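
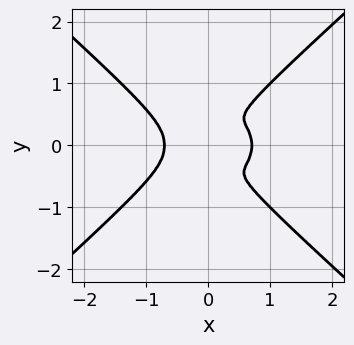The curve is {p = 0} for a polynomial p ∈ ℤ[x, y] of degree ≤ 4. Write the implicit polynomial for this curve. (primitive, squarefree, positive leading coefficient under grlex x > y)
First, the degree is 4 — a generic line meets the curve in up to 4 points.
Then, symmetries: it's symmetric under y → −y, forcing even powers of y.
Finally, these observations pin down the coefficients.

2*x^4 - 3*y^4 + 2*x*y^2 - x^2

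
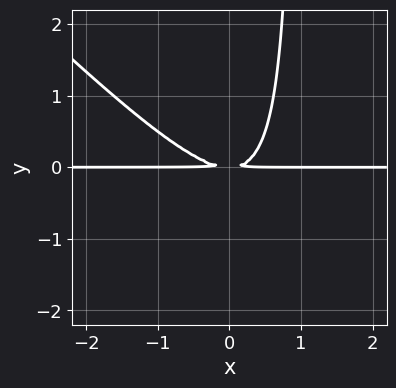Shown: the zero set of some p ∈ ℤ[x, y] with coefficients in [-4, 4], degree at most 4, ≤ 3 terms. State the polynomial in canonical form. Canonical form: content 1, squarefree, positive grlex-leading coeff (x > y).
x^2*y + x*y^2 - y^2

1. The degree is 3 — no degree-2 curve has this shape.
2. From the axis intercepts and sections: every point of the x-axis in the box is on the curve.
3. Solving for integer coefficients yields p as stated.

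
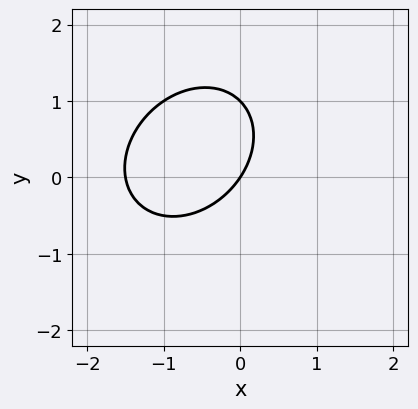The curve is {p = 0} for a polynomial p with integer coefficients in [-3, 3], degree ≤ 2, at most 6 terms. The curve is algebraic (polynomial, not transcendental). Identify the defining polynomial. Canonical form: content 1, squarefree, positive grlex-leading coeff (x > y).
2*x^2 - x*y + 2*y^2 + 3*x - 2*y

First, degree: a generic line meets the curve in up to 2 points, so deg p = 2.
Then, reading off the gridlines: among the integer gridlines, it crosses the y-axis at y ∈ {0, 1}; it crosses the x-axis at the gridline x = 0.
Finally, the integer polynomial consistent with all of this is the stated p.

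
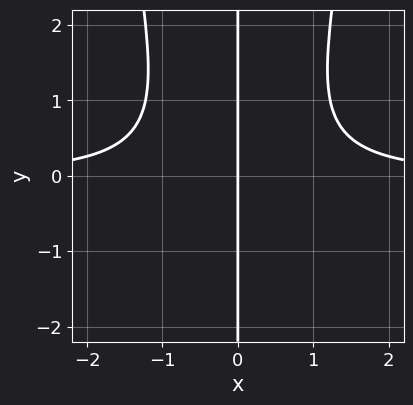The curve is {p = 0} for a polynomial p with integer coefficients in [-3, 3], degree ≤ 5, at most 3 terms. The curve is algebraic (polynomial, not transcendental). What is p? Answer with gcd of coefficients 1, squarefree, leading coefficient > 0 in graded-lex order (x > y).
First, degree: the shape is more complex than any degree-3 curve, so deg p = 4.
Next, observable constraints: the visible y-axis segment lies entirely on the curve; it meets the x-axis at x = 0 (among the integer gridlines).
Finally, fitting integer coefficients to these (and the overall shape) gives p.

2*x^3*y - x*y^2 - 2*x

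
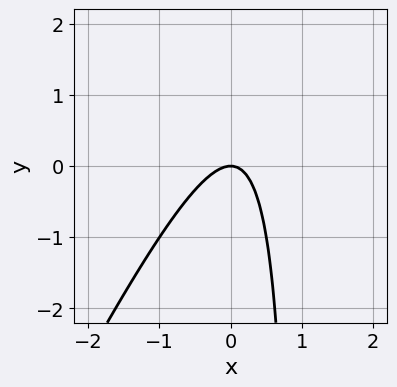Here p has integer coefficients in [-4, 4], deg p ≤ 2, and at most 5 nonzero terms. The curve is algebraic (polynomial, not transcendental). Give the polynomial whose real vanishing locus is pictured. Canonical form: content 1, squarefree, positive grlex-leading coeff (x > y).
2*x^2 - x*y + y

(a) deg p = 2. A generic line meets the curve in up to 2 points.
(b) From the visible intercepts: it crosses the y-axis at the gridline y = 0; it crosses the x-axis at the gridline x = 0.
(c) Matching integer coefficients to the picture gives p.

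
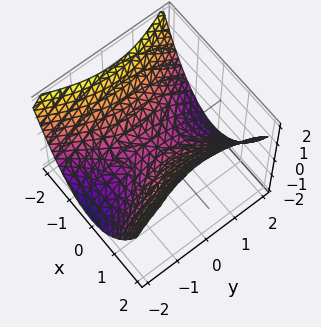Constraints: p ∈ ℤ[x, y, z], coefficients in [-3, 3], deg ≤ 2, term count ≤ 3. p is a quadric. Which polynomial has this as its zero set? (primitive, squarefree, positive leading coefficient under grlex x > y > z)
2*x^2 - y^2 - 3*z

First, the degree is 2 — a hyperbolic paraboloid; a quadric.
Next, symmetries: mirror symmetry y ↦ −y ⇒ only even powers of y; mirror symmetry x ↦ −x ⇒ only even powers of x.
Then, from the visible intercepts: one x-axis crossing is at x = 0; it crosses the y-axis at the gridline y = 0.
Finally, matching integer coefficients to the picture gives p.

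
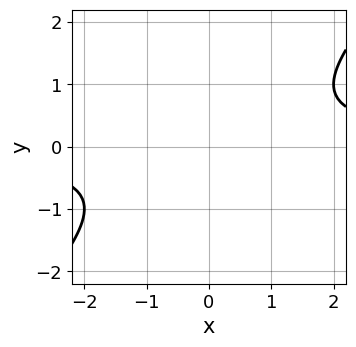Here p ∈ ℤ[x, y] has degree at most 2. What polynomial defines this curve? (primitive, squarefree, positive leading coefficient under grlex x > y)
1. Degree: no degree-1 curve has this shape, so deg p = 2.
2. From the axis intercepts and sections: the curve avoids every integer x-axis point in the box; no y-intercept at any integer in the box.
3. The integer polynomial consistent with all of this is the stated p.

x*y - y^2 - 1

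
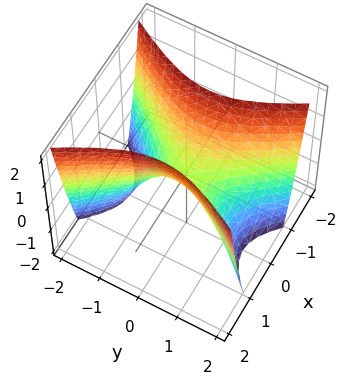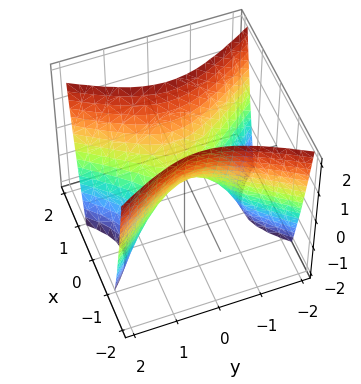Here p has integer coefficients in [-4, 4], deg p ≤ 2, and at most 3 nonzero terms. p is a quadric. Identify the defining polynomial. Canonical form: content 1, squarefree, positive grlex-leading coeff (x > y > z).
(a) Degree: a hyperbolic paraboloid; a quadric, so deg p = 2.
(b) Symmetries: the x ↦ −x reflection is a symmetry, so x appears only in even powers; it's symmetric under y → −y, forcing even powers of y.
(c) Against the integer gridlines: it crosses the y-axis at the gridline y = 0; it meets the z-axis at z = 0 (among the integer gridlines).
(d) Fitting integer coefficients to these (and the overall shape) gives p.

2*x^2 - y^2 - z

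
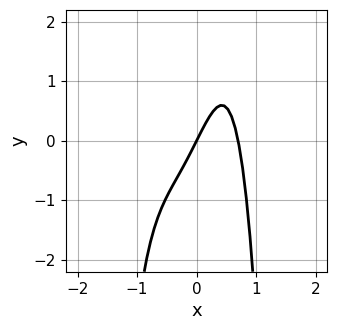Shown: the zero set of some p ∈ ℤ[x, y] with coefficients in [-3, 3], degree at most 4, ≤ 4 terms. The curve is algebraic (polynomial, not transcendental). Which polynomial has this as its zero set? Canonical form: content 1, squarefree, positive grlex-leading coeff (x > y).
3*x^4 + 2*x^3 - 2*x + y

1. The degree is 4 — the shape is more complex than any degree-3 curve.
2. From the visible intercepts: one y-axis crossing is at y = 0; it crosses the x-axis at the gridline x = 0.
3. These observations pin down the coefficients.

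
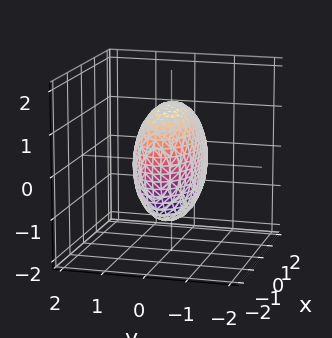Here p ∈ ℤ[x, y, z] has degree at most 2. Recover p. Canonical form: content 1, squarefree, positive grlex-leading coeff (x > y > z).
x^2 + 3*y^2 + z^2 - 2

(a) Degree: bounded and convex; a quadric, so deg p = 2.
(b) Symmetries: it's symmetric under y → −y, forcing even powers of y; the z ↦ −z reflection is a symmetry, so z appears only in even powers; it's symmetric under x → −x, forcing even powers of x.
(c) Together with the visible shape, these determine p as stated.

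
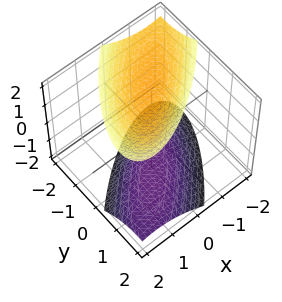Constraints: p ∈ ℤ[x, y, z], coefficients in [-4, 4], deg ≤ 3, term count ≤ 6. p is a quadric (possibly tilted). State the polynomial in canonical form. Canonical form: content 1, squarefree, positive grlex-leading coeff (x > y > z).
2*x^2 - 3*x*y + 2*y^2 + y*z - 2*z^2 + 3

(a) There are 2 components. Treating them together as one polynomial.
(b) The degree is 2 — a generic line meets the surface in up to 2 points.
(c) From the visible intercepts: no y-intercept at any integer in the box; the surface avoids every integer x-axis point in the box.
(d) These observations pin down the coefficients.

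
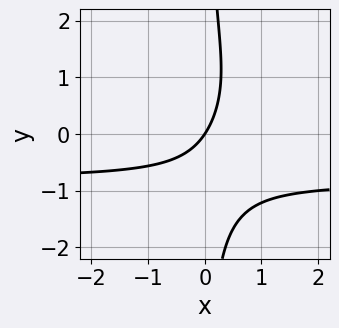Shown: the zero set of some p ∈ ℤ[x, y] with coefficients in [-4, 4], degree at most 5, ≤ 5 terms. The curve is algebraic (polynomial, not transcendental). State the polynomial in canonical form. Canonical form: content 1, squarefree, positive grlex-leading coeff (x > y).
Degree: no degree-3 curve has this shape, so deg p = 4.
Against the integer gridlines: it crosses the y-axis at the gridline y = 0; one x-axis crossing is at x = 0.
Matching integer coefficients to the picture gives p.

x*y^3 + 3*x*y + 3*x - 2*y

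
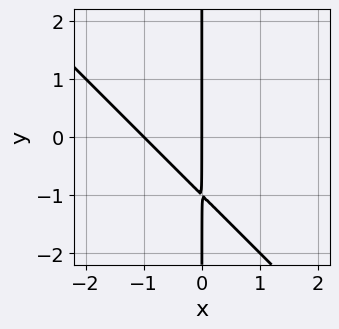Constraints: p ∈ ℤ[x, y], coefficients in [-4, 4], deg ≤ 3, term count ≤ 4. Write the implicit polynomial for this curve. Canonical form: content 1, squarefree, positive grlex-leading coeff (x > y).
First, the degree is 2 — a generic line meets the curve in up to 2 points.
Next, checking where it meets the axes: every point of the y-axis in the box is on the curve; among the integer gridlines, it crosses the x-axis at x ∈ {-1, 0}.
Finally, together with the visible shape, these determine p as stated.

x^2 + x*y + x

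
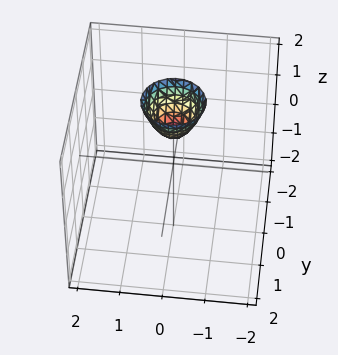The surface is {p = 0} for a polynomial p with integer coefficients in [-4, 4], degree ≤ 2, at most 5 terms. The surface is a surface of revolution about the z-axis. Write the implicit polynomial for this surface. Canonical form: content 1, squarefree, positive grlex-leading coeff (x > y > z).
2*x^2 + 2*y^2 - z + 1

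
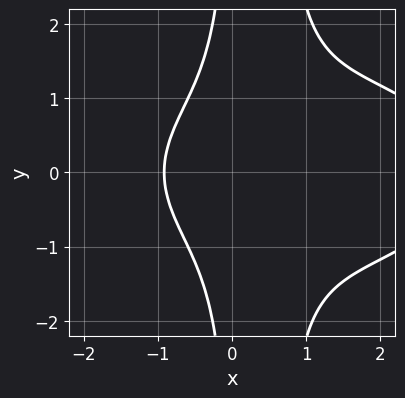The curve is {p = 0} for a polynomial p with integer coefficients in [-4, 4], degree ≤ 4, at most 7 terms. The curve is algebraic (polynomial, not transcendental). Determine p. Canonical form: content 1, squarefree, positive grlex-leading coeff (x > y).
First, the degree is 4 — no degree-3 curve has this shape.
Next, symmetries: mirror symmetry y ↦ −y ⇒ only even powers of y.
Next, observable constraints: the curve avoids every integer y-axis point in the box.
Finally, together with the visible shape, these determine p as stated.

x^4 + 3*x^2*y^2 - 3*x^3 - 2*x*y^2 - 3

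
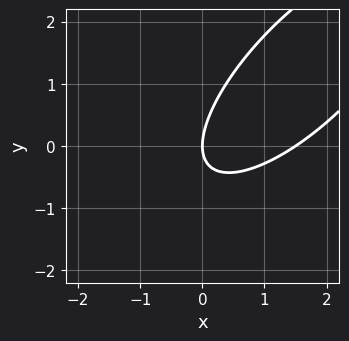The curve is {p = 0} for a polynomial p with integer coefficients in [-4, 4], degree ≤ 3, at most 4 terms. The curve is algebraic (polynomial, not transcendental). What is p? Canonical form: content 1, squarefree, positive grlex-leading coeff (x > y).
2*x^2 - 3*x*y + 2*y^2 - 3*x

First, the degree is 2 — no degree-1 curve has this shape.
Next, from the visible intercepts: one x-axis crossing is at x = 0; one y-axis crossing is at y = 0.
Finally, fitting integer coefficients to these (and the overall shape) gives p.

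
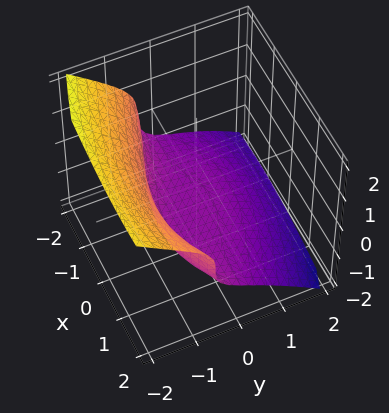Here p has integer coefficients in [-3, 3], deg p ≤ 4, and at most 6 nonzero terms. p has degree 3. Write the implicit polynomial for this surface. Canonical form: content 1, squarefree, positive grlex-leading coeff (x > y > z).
x^2*y + x*y^2 + 2*y^3 + 3*z^3 + 2

First, degree: no degree-2 surface has this shape, so deg p = 3.
Then, from the axis intercepts and sections: it misses every integer gridline on the x-axis; it meets the y-axis at y = -1 (among the integer gridlines).
Finally, matching integer coefficients to the picture gives p.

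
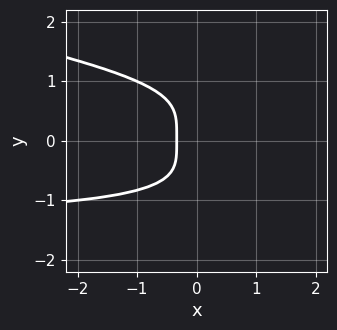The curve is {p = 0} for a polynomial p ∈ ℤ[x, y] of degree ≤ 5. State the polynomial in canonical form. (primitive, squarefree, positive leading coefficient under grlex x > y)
x*y^3 + 3*y^4 + 3*x + 1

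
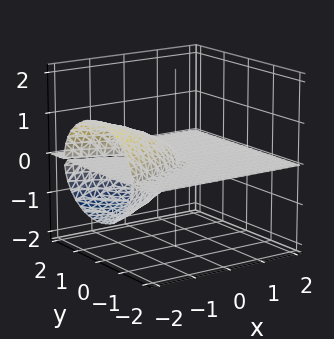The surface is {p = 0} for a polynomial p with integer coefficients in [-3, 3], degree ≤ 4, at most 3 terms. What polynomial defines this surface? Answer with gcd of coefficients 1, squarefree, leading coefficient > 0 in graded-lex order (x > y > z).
1. The picture has 2 separate pieces. They look like related sheets of one shape, so recover p as a whole.
2. deg p = 3. A generic line meets the surface in up to 3 points.
3. Reading off the gridlines: the visible x-axis segment lies entirely on the surface; one z-axis crossing is at z = 0; every point of the y-axis in the box is on the surface.
4. Assembling these constraints gives the stated polynomial.

2*y^2*z + 3*z^3 + 2*x*z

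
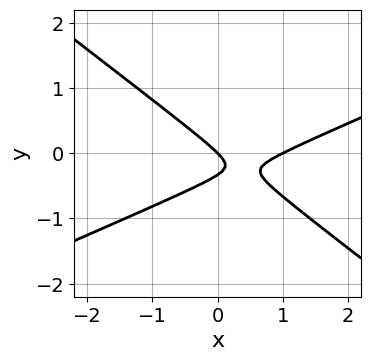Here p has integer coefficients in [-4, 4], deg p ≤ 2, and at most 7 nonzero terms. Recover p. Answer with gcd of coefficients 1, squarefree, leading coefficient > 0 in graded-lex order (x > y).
x^2 - x*y - 3*y^2 - x - y

The degree is 2 — no degree-1 curve has this shape.
From the visible intercepts: one y-axis crossing is at y = 0; among the integer gridlines, it crosses the x-axis at x ∈ {0, 1}.
Solving for integer coefficients yields p as stated.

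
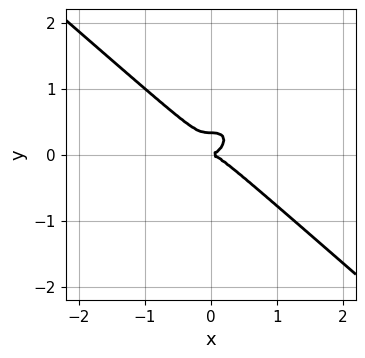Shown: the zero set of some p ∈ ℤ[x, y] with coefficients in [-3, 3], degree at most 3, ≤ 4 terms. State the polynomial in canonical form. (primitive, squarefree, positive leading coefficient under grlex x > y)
1. deg p = 3. The shape is more complex than any degree-2 curve.
2. Checking where it meets the axes: it crosses the y-axis at the gridline y = 0; it meets the x-axis at x = 0 (among the integer gridlines).
3. Fitting integer coefficients to these (and the overall shape) gives p.

2*x^3 + 3*y^3 - y^2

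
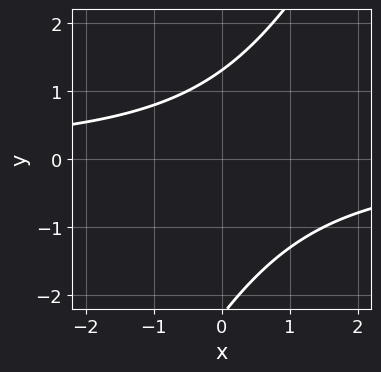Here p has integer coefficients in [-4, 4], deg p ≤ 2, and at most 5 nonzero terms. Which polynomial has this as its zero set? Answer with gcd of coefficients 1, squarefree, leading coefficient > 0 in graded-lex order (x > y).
2*x*y - y^2 - y + 3

1. The degree is 2 — the shape is more complex than any degree-1 curve.
2. Checking where it meets the axes: the curve avoids every integer x-axis point in the box.
3. Assembling these constraints gives the stated polynomial.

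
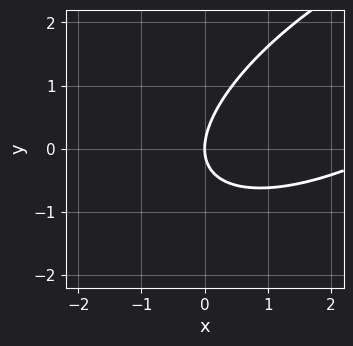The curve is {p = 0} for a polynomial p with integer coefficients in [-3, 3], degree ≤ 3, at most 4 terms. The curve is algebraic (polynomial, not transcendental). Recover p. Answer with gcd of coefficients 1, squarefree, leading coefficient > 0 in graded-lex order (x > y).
x^2 - 2*x*y + 2*y^2 - 3*x

1. deg p = 2. The shape is more complex than any degree-1 curve.
2. Against the integer gridlines: it meets the y-axis at y = 0 (among the integer gridlines); it meets the x-axis at x = 0 (among the integer gridlines).
3. Fitting integer coefficients to these (and the overall shape) gives p.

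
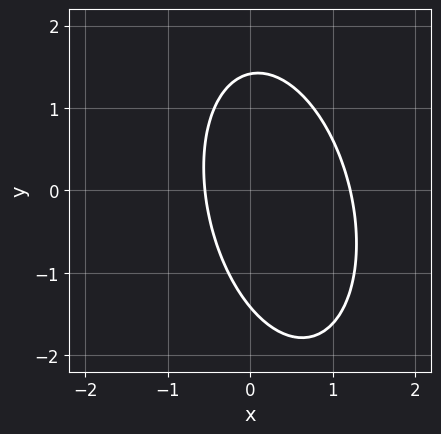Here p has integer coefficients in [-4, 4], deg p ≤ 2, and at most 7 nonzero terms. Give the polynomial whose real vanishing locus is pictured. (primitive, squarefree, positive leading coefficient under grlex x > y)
First, deg p = 2. No degree-1 curve has this shape.
Finally, matching integer coefficients to the picture gives p.

3*x^2 + x*y + y^2 - 2*x - 2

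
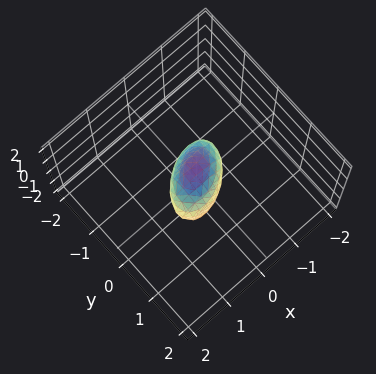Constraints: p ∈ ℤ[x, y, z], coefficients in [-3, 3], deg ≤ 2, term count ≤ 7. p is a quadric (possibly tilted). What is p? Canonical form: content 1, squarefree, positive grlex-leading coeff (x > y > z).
2*x^2 - 2*x*y + 3*y^2 + y*z + 2*z^2 - 1

1. The degree is 2 — no degree-1 surface has this shape.
2. Matching integer coefficients to the picture gives p.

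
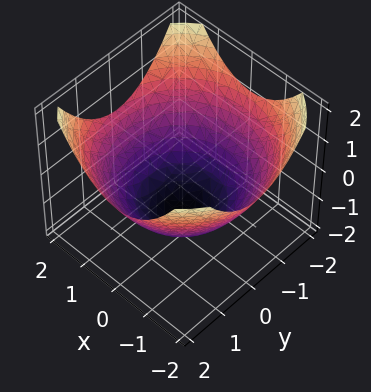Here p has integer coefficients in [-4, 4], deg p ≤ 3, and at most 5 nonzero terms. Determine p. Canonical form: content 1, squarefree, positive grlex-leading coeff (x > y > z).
x^2 + y^2 - 2*z - 3

First, the degree is 2 — a generic line meets the surface in up to 2 points.
Next, symmetry: the surface is invariant under rotation about z: p = q(x² + y², z).
Next, from the axis intercepts and sections: a circular section at z = -1 has radius exactly 1.
Finally, matching integer coefficients to the picture gives p.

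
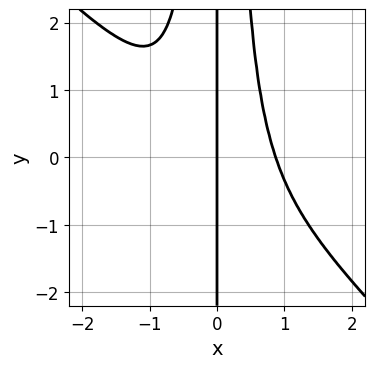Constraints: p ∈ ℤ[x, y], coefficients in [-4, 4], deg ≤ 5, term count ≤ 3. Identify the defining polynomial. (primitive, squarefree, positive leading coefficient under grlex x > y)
3*x^4 + 3*x^3*y - 2*x

First, degree: the shape is more complex than any degree-3 curve, so deg p = 4.
Next, from the visible intercepts: it crosses the x-axis at the gridline x = 0; the visible y-axis segment lies entirely on the curve.
Finally, fitting integer coefficients to these (and the overall shape) gives p.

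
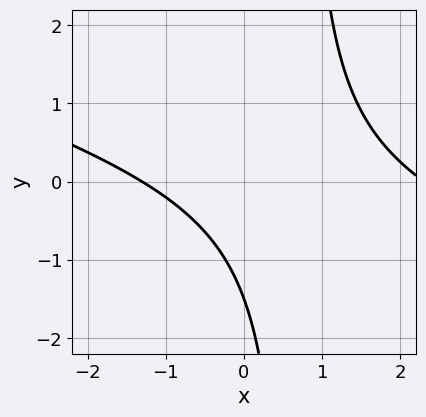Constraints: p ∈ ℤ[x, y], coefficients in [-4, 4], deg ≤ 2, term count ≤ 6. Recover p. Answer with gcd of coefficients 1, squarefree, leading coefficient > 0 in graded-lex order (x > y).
x^2 + 3*x*y - x - 2*y - 3

First, the degree is 2 — a generic line meets the curve in up to 2 points.
Finally, putting this together gives p.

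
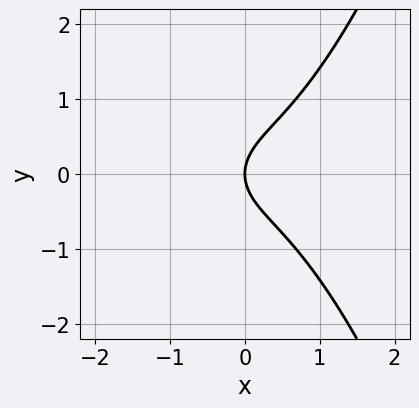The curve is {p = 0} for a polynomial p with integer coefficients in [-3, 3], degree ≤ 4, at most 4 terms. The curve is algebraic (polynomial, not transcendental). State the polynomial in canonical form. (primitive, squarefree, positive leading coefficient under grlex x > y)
First, degree: no degree-2 curve has this shape, so deg p = 3.
Next, symmetries: mirror symmetry y ↦ −y ⇒ only even powers of y.
Then, from the axis intercepts and sections: one y-axis crossing is at y = 0; one x-axis crossing is at x = 0.
Finally, together with the visible shape, these determine p as stated.

x^3 - y^2 + x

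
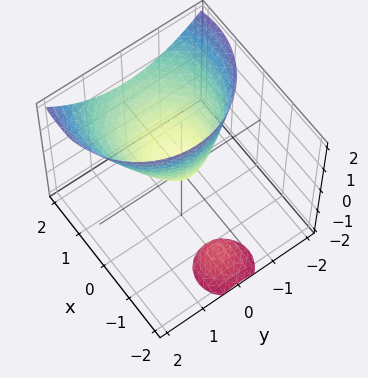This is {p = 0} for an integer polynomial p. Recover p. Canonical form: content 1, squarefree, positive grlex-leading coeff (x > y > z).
2*x^2 - 3*x*z + 2*y^2 - 2*z

First, there are 2 components. They look like related sheets of one shape, so recover p as a whole.
Then, degree: a generic line meets the surface in up to 2 points, so deg p = 2.
Next, against the integer gridlines: it meets the x-axis at x = 0 (among the integer gridlines); one y-axis crossing is at y = 0.
Finally, the integer polynomial consistent with all of this is the stated p.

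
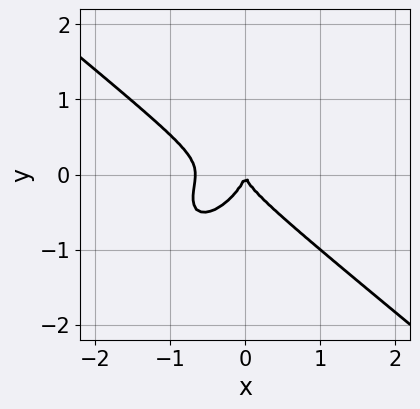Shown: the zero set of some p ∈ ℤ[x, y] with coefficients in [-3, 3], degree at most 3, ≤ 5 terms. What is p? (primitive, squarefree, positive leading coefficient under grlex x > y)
Degree: no degree-2 curve has this shape, so deg p = 3.
From the visible intercepts: one y-axis crossing is at y = 0; it crosses the x-axis at the gridline x = 0.
Together with the visible shape, these determine p as stated.

3*x^3 - 2*x*y^2 + 3*y^3 + 2*x^2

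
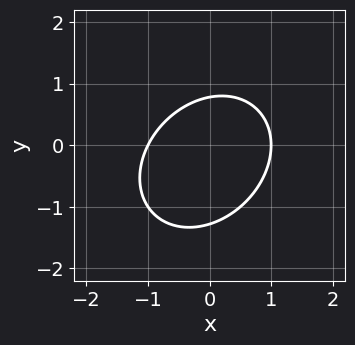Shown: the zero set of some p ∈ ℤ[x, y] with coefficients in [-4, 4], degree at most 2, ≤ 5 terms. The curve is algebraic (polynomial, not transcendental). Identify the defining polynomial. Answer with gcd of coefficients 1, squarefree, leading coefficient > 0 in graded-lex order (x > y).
2*x^2 - x*y + 2*y^2 + y - 2

(a) The degree is 2 — the shape is more complex than any degree-1 curve.
(b) Reading off the gridlines: the x-axis gridline crossings are at x ∈ {-1, 1}.
(c) Putting this together gives p.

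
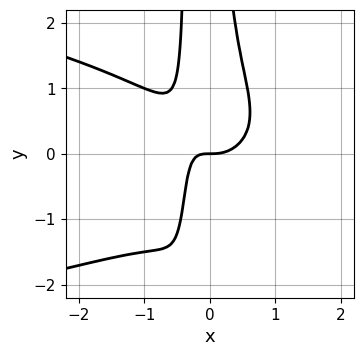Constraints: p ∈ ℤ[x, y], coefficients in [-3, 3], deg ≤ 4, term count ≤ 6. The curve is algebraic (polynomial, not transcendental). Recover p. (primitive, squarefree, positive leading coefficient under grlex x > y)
1. Degree: the shape is more complex than any degree-3 curve, so deg p = 4.
2. From the visible intercepts: it crosses the x-axis at the gridline x = 0; it meets the y-axis at y = 0 (among the integer gridlines).
3. Solving for integer coefficients yields p as stated.

3*x^2*y^2 + 3*x^3 + x*y^2 - 2*x*y - y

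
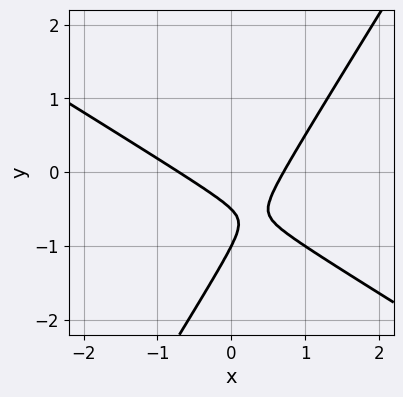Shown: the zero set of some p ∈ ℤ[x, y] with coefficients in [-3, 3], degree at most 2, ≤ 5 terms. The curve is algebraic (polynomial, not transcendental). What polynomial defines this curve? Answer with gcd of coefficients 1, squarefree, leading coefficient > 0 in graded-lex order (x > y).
First, the degree is 2 — a generic line meets the curve in up to 2 points.
Next, reading off the gridlines: it meets the y-axis at y = -1 (among the integer gridlines).
Finally, fitting integer coefficients to these (and the overall shape) gives p.

2*x^2 + 2*x*y - 2*y^2 - 3*y - 1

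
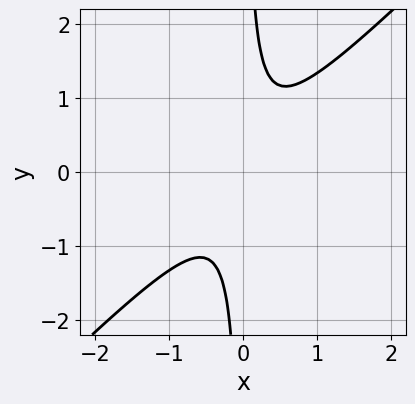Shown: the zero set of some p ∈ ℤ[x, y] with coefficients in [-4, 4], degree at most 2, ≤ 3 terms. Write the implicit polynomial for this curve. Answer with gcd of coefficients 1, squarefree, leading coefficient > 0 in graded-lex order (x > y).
3*x^2 - 3*x*y + 1

1. deg p = 2. No degree-1 curve has this shape.
2. Against the integer gridlines: the curve avoids every integer y-axis point in the box; no x-intercept at any integer in the box.
3. Fitting integer coefficients to these (and the overall shape) gives p.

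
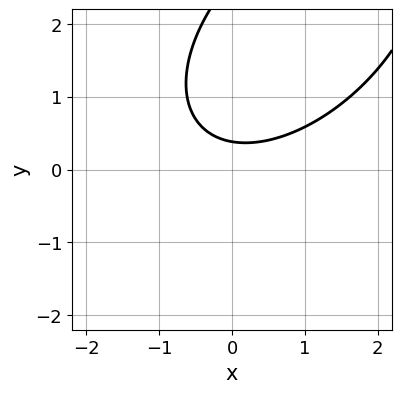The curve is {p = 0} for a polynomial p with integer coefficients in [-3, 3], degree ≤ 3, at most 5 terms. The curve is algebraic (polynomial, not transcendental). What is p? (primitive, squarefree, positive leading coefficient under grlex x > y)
First, deg p = 2.
Next, checking where it meets the axes: it misses every integer gridline on the x-axis.
Finally, fitting integer coefficients to these (and the overall shape) gives p.

x^2 - x*y + y^2 - 3*y + 1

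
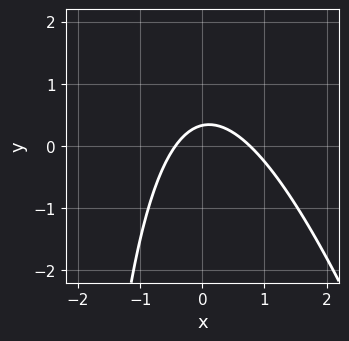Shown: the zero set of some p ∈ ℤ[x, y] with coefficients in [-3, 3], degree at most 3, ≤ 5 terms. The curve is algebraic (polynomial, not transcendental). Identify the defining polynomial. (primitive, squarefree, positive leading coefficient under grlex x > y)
3*x^2 + x*y - x + 3*y - 1

1. deg p = 2. A generic line meets the curve in up to 2 points.
2. Putting this together gives p.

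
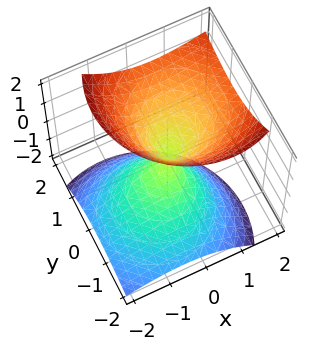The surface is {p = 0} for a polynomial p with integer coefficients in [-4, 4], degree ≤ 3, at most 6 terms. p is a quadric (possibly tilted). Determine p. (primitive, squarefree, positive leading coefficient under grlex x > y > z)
x^2 - x*z + y^2 - y*z - z^2

Degree: a generic line meets the surface in up to 2 points, so deg p = 2.
From the visible intercepts: it meets the y-axis at y = 0 (among the integer gridlines); one x-axis crossing is at x = 0.
Fitting integer coefficients to these (and the overall shape) gives p.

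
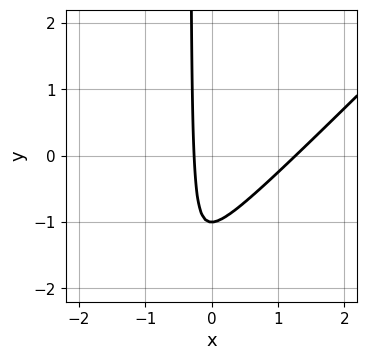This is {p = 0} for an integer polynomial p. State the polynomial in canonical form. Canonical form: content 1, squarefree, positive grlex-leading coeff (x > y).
3*x^2 - 3*x*y - 3*x - y - 1

1. Degree: no degree-1 curve has this shape, so deg p = 2.
2. Checking where it meets the axes: one y-axis crossing is at y = -1.
3. Matching integer coefficients to the picture gives p.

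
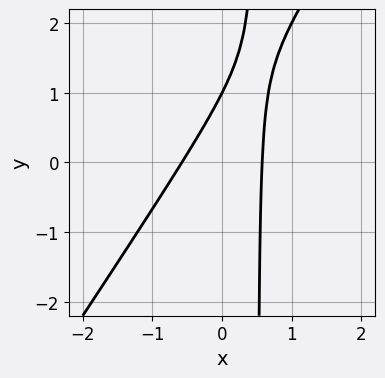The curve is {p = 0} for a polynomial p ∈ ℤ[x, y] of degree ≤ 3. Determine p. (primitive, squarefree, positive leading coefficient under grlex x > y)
First, the degree is 2 — no degree-1 curve has this shape.
Next, from the axis intercepts and sections: one y-axis crossing is at y = 1.
Finally, together with the visible shape, these determine p as stated.

3*x^2 - 2*x*y + y - 1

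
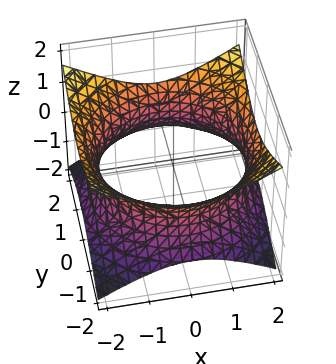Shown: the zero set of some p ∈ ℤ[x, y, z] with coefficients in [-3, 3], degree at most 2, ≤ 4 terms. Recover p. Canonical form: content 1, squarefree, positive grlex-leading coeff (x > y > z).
The degree is 2 — an hourglass — one-sheet hyperboloid; a quadric.
Symmetries: it's symmetric under z → −z, forcing even powers of z; the surface is invariant under rotation about z: p = q(x² + y², z).
Observable constraints: a circular section at z = 0 has radius between 1 and 2; no z-intercept at any integer in the box.
The integer polynomial consistent with all of this is the stated p.

x^2 + y^2 - 2*z^2 - 3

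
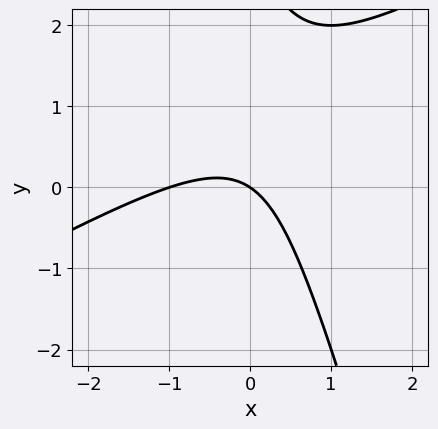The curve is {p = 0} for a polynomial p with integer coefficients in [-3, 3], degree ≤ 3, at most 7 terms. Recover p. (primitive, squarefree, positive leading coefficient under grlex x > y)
(a) Degree: no degree-1 curve has this shape, so deg p = 2.
(b) Reading off the gridlines: among the integer gridlines, it crosses the x-axis at x ∈ {-1, 0}; it meets the y-axis at y = 0 (among the integer gridlines).
(c) Together with the visible shape, these determine p as stated.

2*x^2 - 3*x*y - y^2 + 2*x + 3*y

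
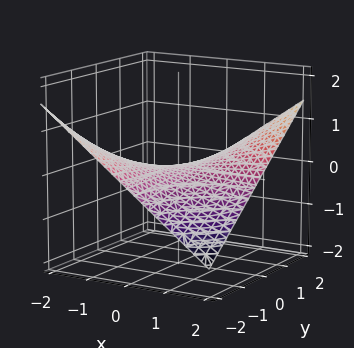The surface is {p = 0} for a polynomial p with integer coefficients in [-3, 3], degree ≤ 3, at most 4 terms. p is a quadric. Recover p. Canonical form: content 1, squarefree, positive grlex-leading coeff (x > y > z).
(a) deg p = 2. A saddle surface; a quadric.
(b) Against the integer gridlines: it crosses the z-axis at the gridline z = 0; the visible y-axis segment lies entirely on the surface; the visible x-axis segment lies entirely on the surface.
(c) Together with the visible shape, these determine p as stated.

x*y - 3*z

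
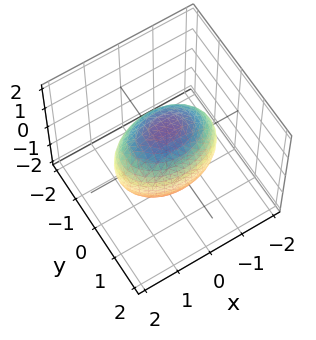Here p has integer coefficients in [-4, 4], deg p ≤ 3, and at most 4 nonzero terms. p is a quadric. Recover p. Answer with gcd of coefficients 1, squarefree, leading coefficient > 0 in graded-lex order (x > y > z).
x^2 + 2*y^2 + z^2 - 2

(a) Degree: bounded and convex; a quadric, so deg p = 2.
(b) Symmetries: mirror symmetry x ↦ −x ⇒ only even powers of x; mirror symmetry z ↦ −z ⇒ only even powers of z; mirror symmetry y ↦ −y ⇒ only even powers of y.
(c) Checking where it meets the axes: among the integer gridlines, it crosses the y-axis at y ∈ {-1, 1}.
(d) The integer polynomial consistent with all of this is the stated p.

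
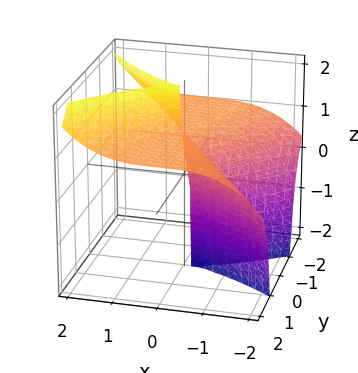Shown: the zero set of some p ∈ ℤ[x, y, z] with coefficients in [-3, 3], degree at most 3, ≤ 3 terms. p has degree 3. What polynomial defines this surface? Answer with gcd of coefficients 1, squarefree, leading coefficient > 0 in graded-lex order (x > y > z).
x^3 - 3*y^2*z + 3*y^2

1. deg p = 3. No degree-2 surface has this shape.
2. Checking where it meets the axes: it meets the y-axis at y = 0 (among the integer gridlines); every point of the z-axis in the box is on the surface; it crosses the x-axis at the gridline x = 0.
3. These observations pin down the coefficients.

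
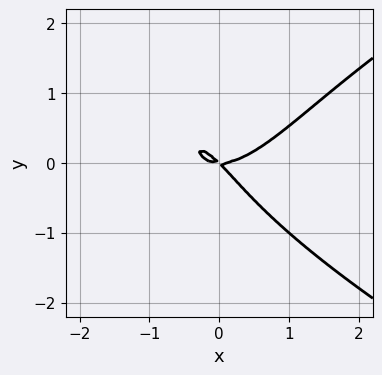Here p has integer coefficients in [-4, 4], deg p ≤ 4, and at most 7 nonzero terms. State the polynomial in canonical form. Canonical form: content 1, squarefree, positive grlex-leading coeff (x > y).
First, deg p = 4.
Then, from the axis intercepts and sections: it crosses the x-axis at the gridline x = 0; one y-axis crossing is at y = 0.
Finally, matching integer coefficients to the picture gives p.

y^4 - 2*x^3 + x*y^2 + 2*x*y + 2*y^2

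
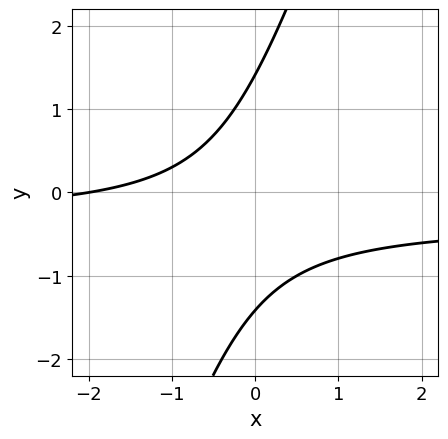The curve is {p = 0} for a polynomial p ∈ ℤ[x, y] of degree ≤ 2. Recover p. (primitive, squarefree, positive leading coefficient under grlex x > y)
First, the degree is 2 — no degree-1 curve has this shape.
Next, against the integer gridlines: it meets the x-axis at x = -2 (among the integer gridlines).
Finally, solving for integer coefficients yields p as stated.

3*x*y - y^2 + x + 2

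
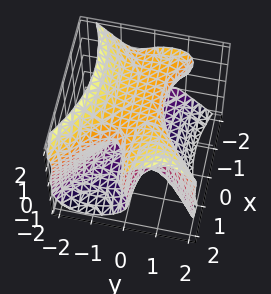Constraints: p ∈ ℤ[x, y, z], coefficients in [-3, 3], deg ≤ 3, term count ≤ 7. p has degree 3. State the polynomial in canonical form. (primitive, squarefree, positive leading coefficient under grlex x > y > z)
2*x^2*y - 3*y^3 - 2*z^3 + 3*x*y + 3*z

(a) The degree is 3 — a generic line meets the surface in up to 3 points.
(b) From the visible intercepts: every point of the x-axis in the box is on the surface; it meets the y-axis at y = 0 (among the integer gridlines).
(c) These observations pin down the coefficients.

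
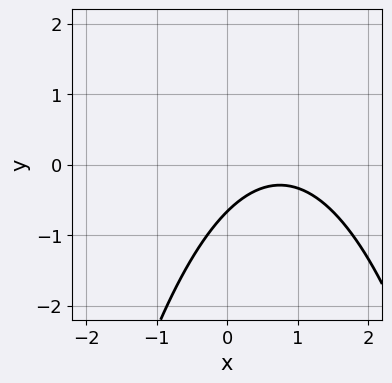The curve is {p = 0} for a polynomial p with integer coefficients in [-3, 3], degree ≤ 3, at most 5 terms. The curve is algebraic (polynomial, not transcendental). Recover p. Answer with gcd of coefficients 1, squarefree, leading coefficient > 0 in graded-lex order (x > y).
deg p = 2. The shape is more complex than any degree-1 curve.
From the visible intercepts: it misses every integer gridline on the x-axis.
Putting this together gives p.

2*x^2 - 3*x + 3*y + 2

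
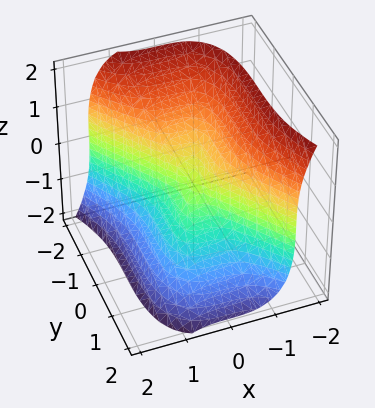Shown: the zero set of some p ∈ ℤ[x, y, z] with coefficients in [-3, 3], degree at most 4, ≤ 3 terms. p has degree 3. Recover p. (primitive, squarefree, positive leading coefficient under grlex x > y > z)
The degree is 3 — no degree-2 surface has this shape.
From the visible intercepts: it crosses the x-axis at the gridline x = 0; one z-axis crossing is at z = 0; one y-axis crossing is at y = 0.
Putting this together gives p.

3*x^3 + y^3 + z^3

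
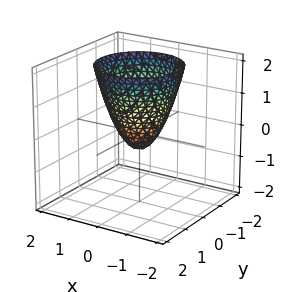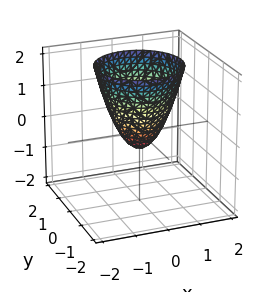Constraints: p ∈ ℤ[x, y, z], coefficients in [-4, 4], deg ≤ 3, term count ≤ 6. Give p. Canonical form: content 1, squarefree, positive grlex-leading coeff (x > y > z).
3*x^2 + 3*y^2 - 2*z - 1

(a) Degree: a generic line meets the surface in up to 2 points, so deg p = 2.
(b) Symmetries: every cross-section ⟂ z is a circle, so x, y appear only via x² + y².
(c) Against the integer gridlines: a circular section at z = 0 has radius between 0 and 1.
(d) Fitting integer coefficients to these (and the overall shape) gives p.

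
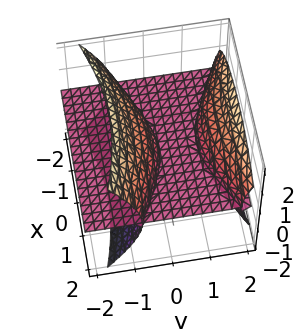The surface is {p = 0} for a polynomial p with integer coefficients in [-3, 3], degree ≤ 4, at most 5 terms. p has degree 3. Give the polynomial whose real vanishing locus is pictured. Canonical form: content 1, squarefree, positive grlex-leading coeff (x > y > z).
x^2*z - 3*y^2*z + 2*z^3 + 3*y*z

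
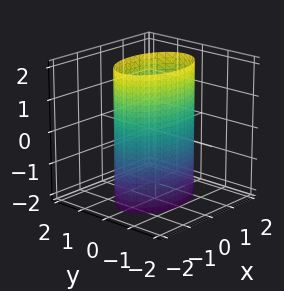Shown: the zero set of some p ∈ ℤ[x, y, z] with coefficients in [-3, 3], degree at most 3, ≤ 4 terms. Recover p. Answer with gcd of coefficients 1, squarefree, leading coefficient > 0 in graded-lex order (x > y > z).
The degree is 2 — a cylinder; a quadric.
Symmetries: it's symmetric under y → −y, forcing even powers of y; it's symmetric under z → −z, forcing even powers of z; mirror symmetry x ↦ −x ⇒ only even powers of x.
Observable constraints: the y-axis gridline crossings are at y ∈ {-1, 1}; it misses every integer gridline on the z-axis.
The integer polynomial consistent with all of this is the stated p.

x^2 + 2*y^2 - 2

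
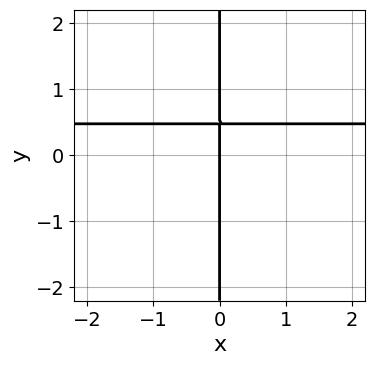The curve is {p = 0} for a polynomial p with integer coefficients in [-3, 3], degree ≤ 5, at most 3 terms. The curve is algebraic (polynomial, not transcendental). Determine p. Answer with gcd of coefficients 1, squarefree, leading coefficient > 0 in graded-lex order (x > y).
First, deg p = 4.
Next, from the visible intercepts: every point of the y-axis in the box is on the curve; it meets the x-axis at x = 0 (among the integer gridlines).
Finally, these observations pin down the coefficients.

3*x*y^3 + 3*x*y^2 - x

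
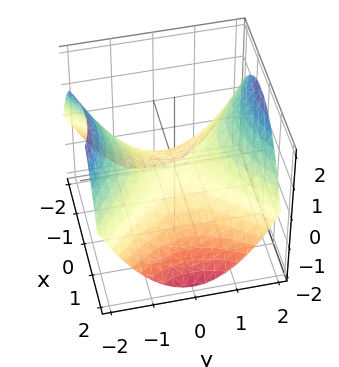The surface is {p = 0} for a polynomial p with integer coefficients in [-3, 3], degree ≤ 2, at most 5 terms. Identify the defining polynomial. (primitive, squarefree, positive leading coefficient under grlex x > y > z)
1. The degree is 2 — a hyperbolic paraboloid; a quadric.
2. Symmetries: the y ↦ −y reflection is a symmetry, so y appears only in even powers; the x ↦ −x reflection is a symmetry, so x appears only in even powers.
3. Observable constraints: it crosses the x-axis at the gridline x = 0; one z-axis crossing is at z = 0.
4. Fitting integer coefficients to these (and the overall shape) gives p.

x^2 - y^2 + 2*z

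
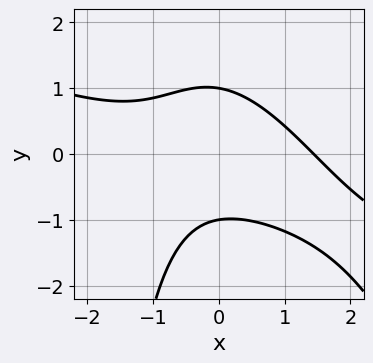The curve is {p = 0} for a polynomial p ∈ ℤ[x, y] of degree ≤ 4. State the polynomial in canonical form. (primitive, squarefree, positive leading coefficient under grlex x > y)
x^3 + 3*x^2*y + x*y^2 + 3*y^2 - 3

First, the degree is 3 — the shape is more complex than any degree-2 curve.
Next, from the visible intercepts: among the integer gridlines, it crosses the y-axis at y ∈ {-1, 1}.
Finally, the integer polynomial consistent with all of this is the stated p.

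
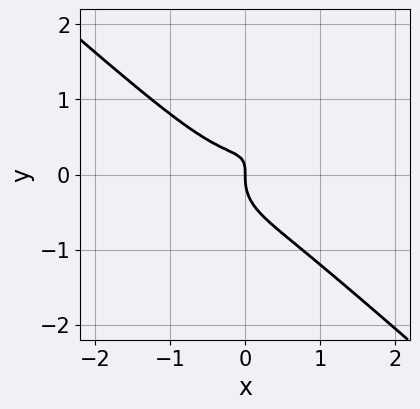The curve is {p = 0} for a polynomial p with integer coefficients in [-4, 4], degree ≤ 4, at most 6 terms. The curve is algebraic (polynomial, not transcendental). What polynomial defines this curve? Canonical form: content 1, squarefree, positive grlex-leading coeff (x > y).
1. Degree: a generic line meets the curve in up to 3 points, so deg p = 3.
2. Reading off the gridlines: one y-axis crossing is at y = 0; it crosses the x-axis at the gridline x = 0.
3. These observations pin down the coefficients.

3*x^3 + x^2*y + 3*y^3 - 2*x*y + x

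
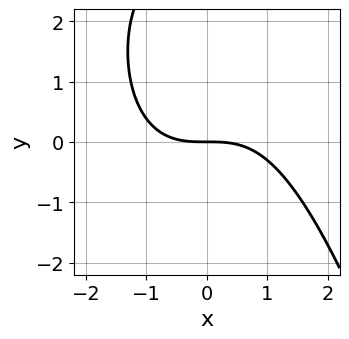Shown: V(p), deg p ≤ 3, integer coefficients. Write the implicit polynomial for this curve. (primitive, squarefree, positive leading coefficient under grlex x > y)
x^3 - y^2 + 3*y

1. The degree is 3 — the shape is more complex than any degree-2 curve.
2. From the axis intercepts and sections: it crosses the x-axis at the gridline x = 0; one y-axis crossing is at y = 0.
3. Solving for integer coefficients yields p as stated.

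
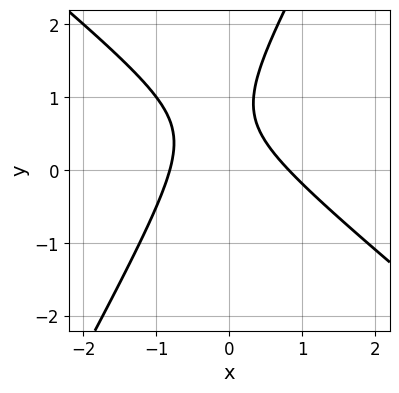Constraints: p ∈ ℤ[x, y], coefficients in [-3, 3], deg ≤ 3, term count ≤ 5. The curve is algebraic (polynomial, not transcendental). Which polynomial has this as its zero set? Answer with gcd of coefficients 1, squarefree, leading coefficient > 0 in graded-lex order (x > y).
The degree is 2 — no degree-1 curve has this shape.
Against the integer gridlines: the curve avoids every integer y-axis point in the box.
Fitting integer coefficients to these (and the overall shape) gives p.

3*x^2 + 2*x*y - 2*y^2 + 3*y - 2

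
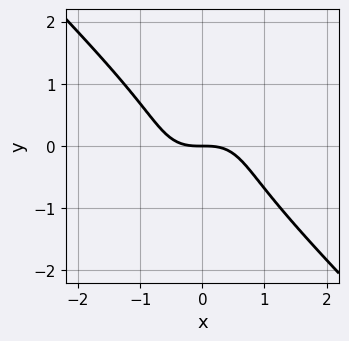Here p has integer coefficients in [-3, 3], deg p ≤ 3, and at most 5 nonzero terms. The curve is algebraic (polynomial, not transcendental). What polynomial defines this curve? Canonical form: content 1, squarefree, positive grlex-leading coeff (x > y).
First, the degree is 3 — a generic line meets the curve in up to 3 points.
Then, from the visible intercepts: it meets the y-axis at y = 0 (among the integer gridlines); it meets the x-axis at x = 0 (among the integer gridlines).
Finally, assembling these constraints gives the stated polynomial.

x^3 + y^3 + y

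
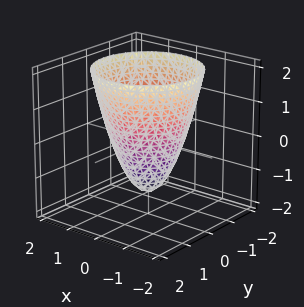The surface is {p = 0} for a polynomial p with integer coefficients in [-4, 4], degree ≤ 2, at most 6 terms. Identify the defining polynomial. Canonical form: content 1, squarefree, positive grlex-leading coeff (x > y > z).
First, the degree is 2 — the shape is more complex than any degree-1 surface.
Then, by symmetry, every cross-section ⟂ z is a circle, so x, y appear only via x² + y².
Next, observable constraints: a circular section at z = 1 has radius between 1 and 2; the y-axis gridline crossings are at y ∈ {-1, 1}; among the integer gridlines, it crosses the x-axis at x ∈ {-1, 1}.
Finally, the integer polynomial consistent with all of this is the stated p.

3*x^2 + 3*y^2 - 2*z - 3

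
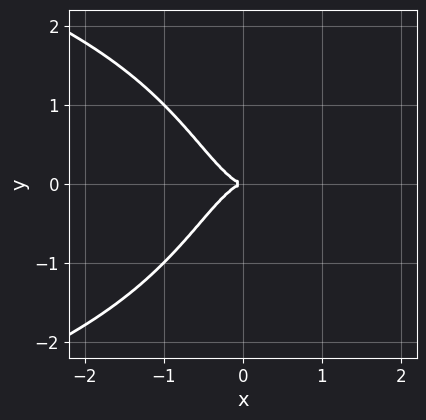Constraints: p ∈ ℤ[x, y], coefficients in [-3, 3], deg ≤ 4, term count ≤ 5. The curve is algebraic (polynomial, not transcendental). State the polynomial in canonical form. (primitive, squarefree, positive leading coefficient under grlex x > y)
x^2*y^2 + 2*x^3 + y^2

The degree is 4 — a generic line meets the curve in up to 4 points.
Symmetries: the y ↦ −y reflection is a symmetry, so y appears only in even powers.
From the axis intercepts and sections: it crosses the y-axis at the gridline y = 0; it meets the x-axis at x = 0 (among the integer gridlines).
Solving for integer coefficients yields p as stated.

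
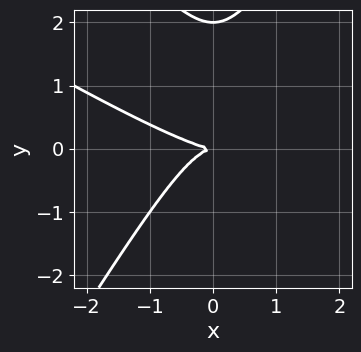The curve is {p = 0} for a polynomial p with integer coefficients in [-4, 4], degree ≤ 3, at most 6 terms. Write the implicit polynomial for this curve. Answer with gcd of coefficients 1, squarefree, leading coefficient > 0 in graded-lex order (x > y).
x^3 + 2*x^2*y - y^3 + 2*y^2

First, deg p = 3. A generic line meets the curve in up to 3 points.
Next, checking where it meets the axes: among the integer gridlines, it crosses the y-axis at y ∈ {0, 2}; it crosses the x-axis at the gridline x = 0.
Finally, these observations pin down the coefficients.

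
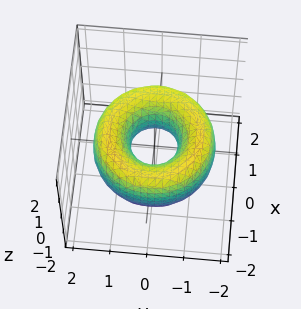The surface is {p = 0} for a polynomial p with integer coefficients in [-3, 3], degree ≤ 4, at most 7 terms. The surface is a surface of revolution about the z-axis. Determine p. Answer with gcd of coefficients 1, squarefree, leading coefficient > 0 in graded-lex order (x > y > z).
x^4 + 2*x^2*y^2 + y^4 - 3*x^2 - 3*y^2 + 2*z^2 + 1

First, the degree is 4 — the shape is more complex than any degree-3 surface.
Then, symmetries: the surface is invariant under rotation about z: p = q(x² + y², z).
Next, observable constraints: a circular section at z = 0 has radius between 0 and 1; the surface avoids every integer z-axis point in the box.
Finally, solving for integer coefficients yields p as stated.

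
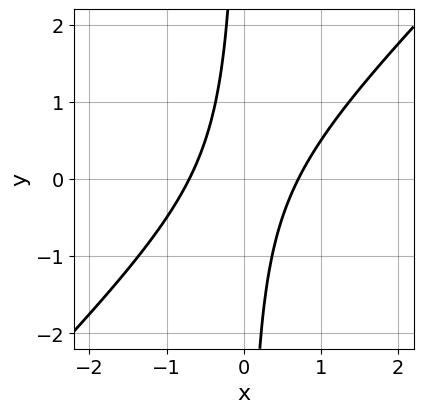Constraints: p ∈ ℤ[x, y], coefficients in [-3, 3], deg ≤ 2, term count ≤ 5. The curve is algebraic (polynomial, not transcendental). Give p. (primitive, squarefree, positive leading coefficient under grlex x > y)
1. Degree: no degree-1 curve has this shape, so deg p = 2.
2. Observable constraints: no y-intercept at any integer in the box.
3. Assembling these constraints gives the stated polynomial.

2*x^2 - 2*x*y - 1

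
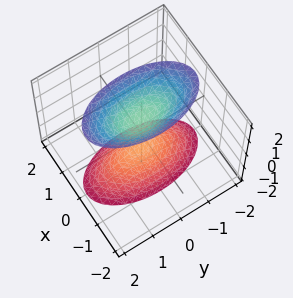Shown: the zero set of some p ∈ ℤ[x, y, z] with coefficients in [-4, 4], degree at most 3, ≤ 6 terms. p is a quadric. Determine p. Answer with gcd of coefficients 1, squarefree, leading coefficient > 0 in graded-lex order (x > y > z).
3*x^2 + y^2 - z^2 + 1

1. I count 2 distinct pieces. Treating them together as one polynomial.
2. deg p = 2. Two separate bowl-shaped sheets opening away from each other; a quadric.
3. Symmetries: mirror symmetry x ↦ −x ⇒ only even powers of x; it's symmetric under y → −y, forcing even powers of y; it's symmetric under z → −z, forcing even powers of z.
4. Checking where it meets the axes: the z-axis gridline crossings are at z ∈ {-1, 1}; the surface avoids every integer x-axis point in the box; it misses every integer gridline on the y-axis.
5. These observations pin down the coefficients.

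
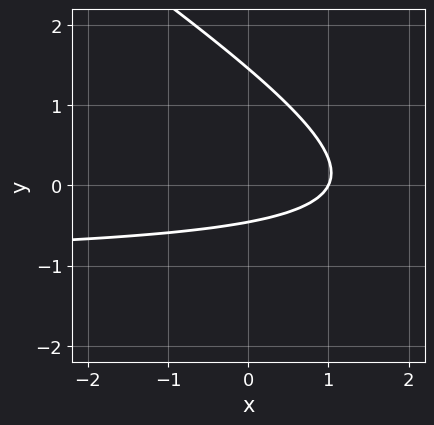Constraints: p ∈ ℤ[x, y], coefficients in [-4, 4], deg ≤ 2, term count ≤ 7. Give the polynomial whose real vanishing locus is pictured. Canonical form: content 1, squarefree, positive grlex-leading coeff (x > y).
2*x*y + 3*y^2 + 2*x - 3*y - 2

(a) The degree is 2 — the shape is more complex than any degree-1 curve.
(b) Against the integer gridlines: it crosses the x-axis at the gridline x = 1.
(c) Putting this together gives p.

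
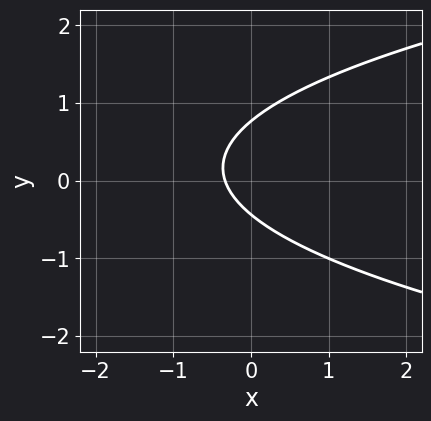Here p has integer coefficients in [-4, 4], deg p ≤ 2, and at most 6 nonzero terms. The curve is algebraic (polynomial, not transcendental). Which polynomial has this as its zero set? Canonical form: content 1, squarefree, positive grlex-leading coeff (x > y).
3*y^2 - 3*x - y - 1

1. The degree is 2 — the shape is more complex than any degree-1 curve.
2. Putting this together gives p.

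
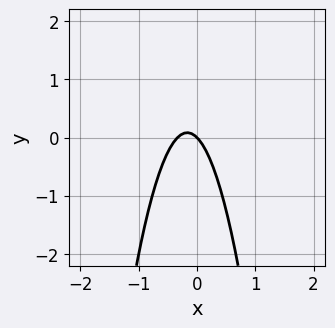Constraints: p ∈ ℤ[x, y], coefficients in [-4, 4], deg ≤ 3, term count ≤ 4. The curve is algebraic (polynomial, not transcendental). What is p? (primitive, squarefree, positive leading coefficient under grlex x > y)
(a) deg p = 2. A generic line meets the curve in up to 2 points.
(b) Checking where it meets the axes: it meets the x-axis at x = 0 (among the integer gridlines); it meets the y-axis at y = 0 (among the integer gridlines).
(c) Matching integer coefficients to the picture gives p.

3*x^2 + x + y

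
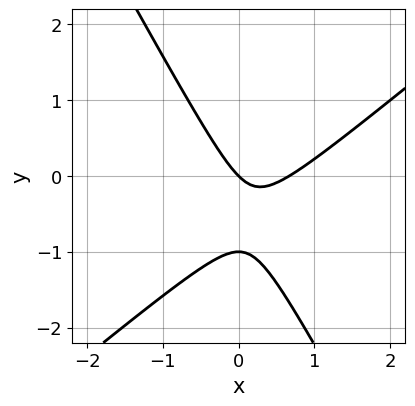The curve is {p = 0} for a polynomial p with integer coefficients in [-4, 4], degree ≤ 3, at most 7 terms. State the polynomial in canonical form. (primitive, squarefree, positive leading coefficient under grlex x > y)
First, deg p = 2. No degree-1 curve has this shape.
Next, observable constraints: among the integer gridlines, it crosses the y-axis at y ∈ {-1, 0}; it crosses the x-axis at the gridline x = 0.
Finally, these observations pin down the coefficients.

3*x^2 - 2*x*y - 2*y^2 - 2*x - 2*y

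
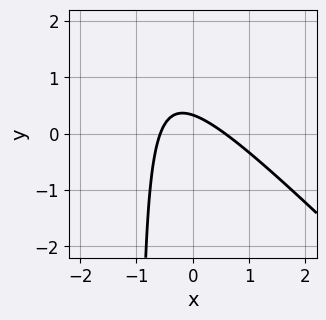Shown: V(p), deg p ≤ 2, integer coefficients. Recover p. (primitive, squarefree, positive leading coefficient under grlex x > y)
3*x^2 + 3*x*y + 3*y - 1

1. deg p = 2. No degree-1 curve has this shape.
2. Matching integer coefficients to the picture gives p.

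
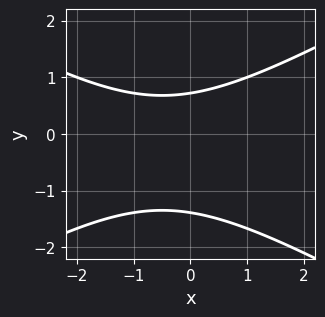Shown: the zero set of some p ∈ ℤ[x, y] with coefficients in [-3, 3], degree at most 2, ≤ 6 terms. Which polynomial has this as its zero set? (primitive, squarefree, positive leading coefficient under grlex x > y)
Degree: the shape is more complex than any degree-1 curve, so deg p = 2.
Reading off the gridlines: no x-intercept at any integer in the box.
Putting this together gives p.

x^2 - 3*y^2 + x - 2*y + 3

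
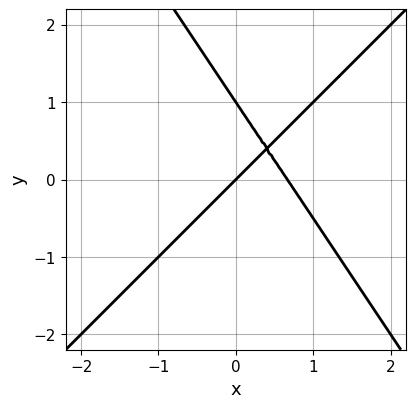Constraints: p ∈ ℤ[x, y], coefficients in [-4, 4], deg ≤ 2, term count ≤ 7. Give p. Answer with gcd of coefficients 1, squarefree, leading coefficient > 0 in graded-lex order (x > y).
3*x^2 - x*y - 2*y^2 - 2*x + 2*y

1. The degree is 2 — a generic line meets the curve in up to 2 points.
2. Reading off the gridlines: the y-axis gridline crossings are at y ∈ {0, 1}; it meets the x-axis at x = 0 (among the integer gridlines).
3. Matching integer coefficients to the picture gives p.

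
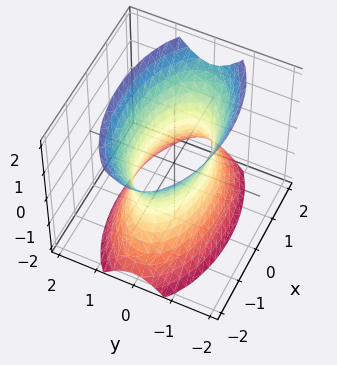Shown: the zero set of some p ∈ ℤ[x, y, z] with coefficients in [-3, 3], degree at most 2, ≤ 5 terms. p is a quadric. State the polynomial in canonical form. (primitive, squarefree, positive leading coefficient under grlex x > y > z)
x^2 + 3*y^2 - z^2 - 2

deg p = 2. An hourglass — one-sheet hyperboloid; a quadric.
Symmetries: it's symmetric under z → −z, forcing even powers of z; it's symmetric under x → −x, forcing even powers of x; the y ↦ −y reflection is a symmetry, so y appears only in even powers.
From the visible intercepts: no z-intercept at any integer in the box.
These observations pin down the coefficients.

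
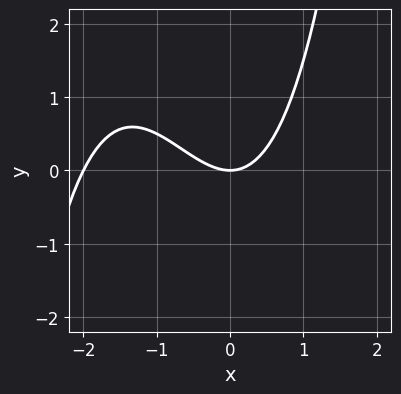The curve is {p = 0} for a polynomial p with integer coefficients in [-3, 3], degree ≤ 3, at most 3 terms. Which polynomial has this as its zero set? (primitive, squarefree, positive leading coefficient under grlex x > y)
x^3 + 2*x^2 - 2*y

(a) The degree is 3 — no degree-2 curve has this shape.
(b) Observable constraints: one y-axis crossing is at y = 0; among the integer gridlines, it crosses the x-axis at x ∈ {-2, 0}.
(c) Matching integer coefficients to the picture gives p.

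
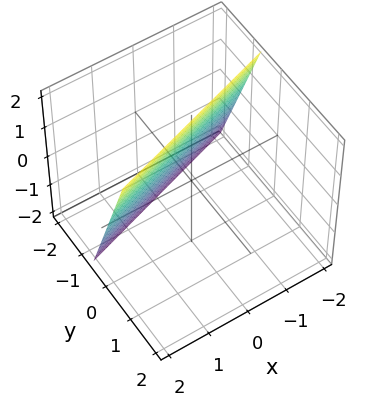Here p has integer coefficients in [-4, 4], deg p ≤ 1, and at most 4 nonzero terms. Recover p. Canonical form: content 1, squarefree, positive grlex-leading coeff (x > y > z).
x - 3*y + z - 2

(a) Degree: the surface is flat (a plane), so deg p = 1.
(b) Reading off the gridlines: it meets the z-axis at z = 2 (among the integer gridlines); it crosses the x-axis at the gridline x = 2.
(c) Putting this together gives p.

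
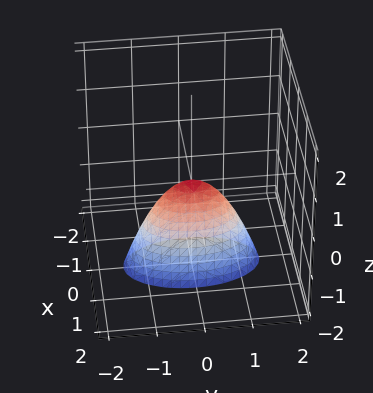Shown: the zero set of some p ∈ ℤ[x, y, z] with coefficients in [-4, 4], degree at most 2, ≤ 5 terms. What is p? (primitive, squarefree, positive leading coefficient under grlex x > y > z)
(a) The degree is 2 — a single bowl opening along one axis; a quadric.
(b) Symmetries: it's symmetric under x → −x, forcing even powers of x; it's symmetric under y → −y, forcing even powers of y.
(c) Against the integer gridlines: it meets the z-axis at z = 0 (among the integer gridlines); it crosses the x-axis at the gridline x = 0; one y-axis crossing is at y = 0.
(d) Assembling these constraints gives the stated polynomial.

3*x^2 + y^2 + z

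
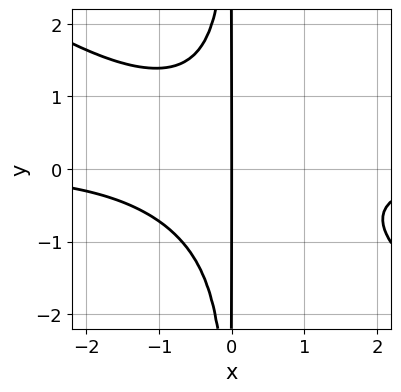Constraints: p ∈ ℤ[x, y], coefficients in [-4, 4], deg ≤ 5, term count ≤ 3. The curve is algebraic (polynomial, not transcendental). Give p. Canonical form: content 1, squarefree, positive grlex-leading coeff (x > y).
2*x^3*y + 3*x^2*y^2 + 3*x

(a) deg p = 4. The shape is more complex than any degree-3 curve.
(b) Against the integer gridlines: the visible y-axis segment lies entirely on the curve; one x-axis crossing is at x = 0.
(c) Solving for integer coefficients yields p as stated.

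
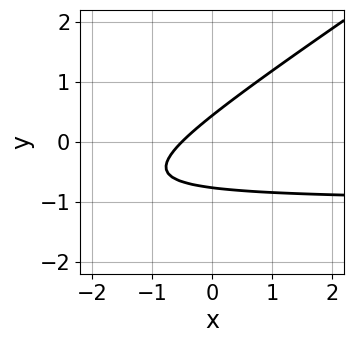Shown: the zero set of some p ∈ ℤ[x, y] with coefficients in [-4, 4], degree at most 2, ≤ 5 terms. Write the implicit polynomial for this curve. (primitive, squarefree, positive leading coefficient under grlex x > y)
1. The degree is 2 — no degree-1 curve has this shape.
2. Solving for integer coefficients yields p as stated.

2*x*y - 3*y^2 + 2*x - y + 1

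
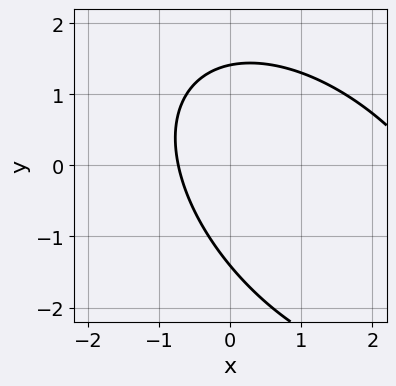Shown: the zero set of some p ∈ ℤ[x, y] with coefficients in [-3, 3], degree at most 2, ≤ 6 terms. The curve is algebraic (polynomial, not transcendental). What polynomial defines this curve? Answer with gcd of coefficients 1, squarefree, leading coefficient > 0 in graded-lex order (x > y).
x^2 + x*y + y^2 - 2*x - 2

The degree is 2 — the shape is more complex than any degree-1 curve.
The integer polynomial consistent with all of this is the stated p.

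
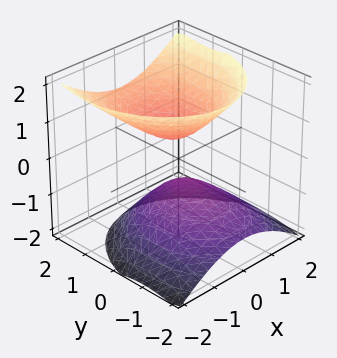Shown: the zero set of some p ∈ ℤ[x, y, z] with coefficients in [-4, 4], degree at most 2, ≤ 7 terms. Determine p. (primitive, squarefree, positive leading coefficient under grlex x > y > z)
3*x^2 + 2*y^2 - 2*y*z - 3*z^2 + 1

There are 2 components.
Degree: no degree-1 surface has this shape, so deg p = 2.
Observable constraints: the surface avoids every integer y-axis point in the box; no x-intercept at any integer in the box.
Solving for integer coefficients yields p as stated.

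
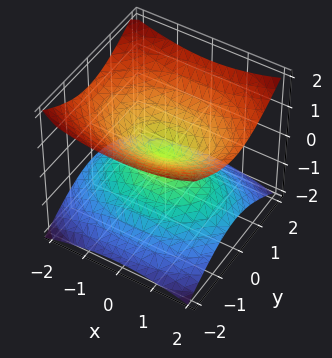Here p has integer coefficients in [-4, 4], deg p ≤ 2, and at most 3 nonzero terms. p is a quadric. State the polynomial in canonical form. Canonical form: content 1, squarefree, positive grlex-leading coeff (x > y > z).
x^2 + 2*y^2 - 3*z^2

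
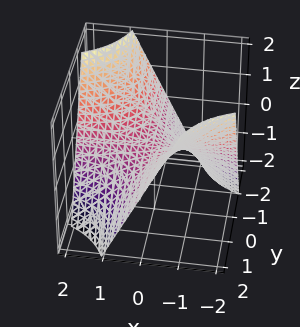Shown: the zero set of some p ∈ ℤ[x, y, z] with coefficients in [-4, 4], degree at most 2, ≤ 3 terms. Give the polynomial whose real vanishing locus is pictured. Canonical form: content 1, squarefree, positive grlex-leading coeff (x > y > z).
x*y + z

First, degree: a saddle surface; a quadric, so deg p = 2.
Next, reading off the gridlines: the visible x-axis segment lies entirely on the surface; it crosses the z-axis at the gridline z = 0; the visible y-axis segment lies entirely on the surface.
Finally, matching integer coefficients to the picture gives p.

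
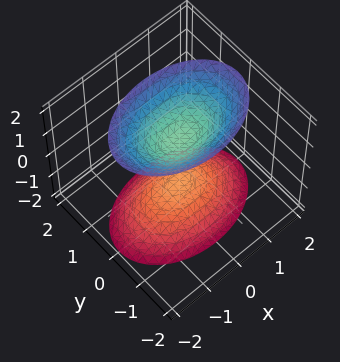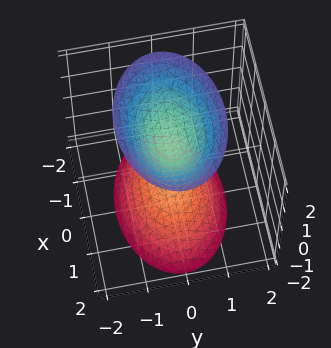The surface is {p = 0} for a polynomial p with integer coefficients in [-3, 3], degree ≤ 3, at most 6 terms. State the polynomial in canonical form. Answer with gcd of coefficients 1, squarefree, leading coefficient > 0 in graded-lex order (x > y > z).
1. I count 2 distinct pieces.
2. Degree: two sheets facing apart; a quadric, so deg p = 2.
3. Symmetries: it's symmetric under z → −z, forcing even powers of z; the y ↦ −y reflection is a symmetry, so y appears only in even powers; the x ↦ −x reflection is a symmetry, so x appears only in even powers.
4. From the axis intercepts and sections: the z-axis gridline crossings are at z ∈ {-1, 1}; the surface avoids every integer x-axis point in the box; the surface avoids every integer y-axis point in the box.
5. These observations pin down the coefficients.

x^2 + 2*y^2 - z^2 + 1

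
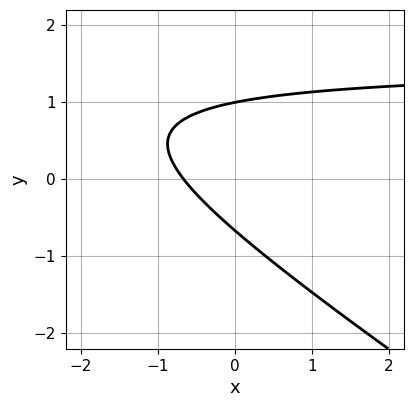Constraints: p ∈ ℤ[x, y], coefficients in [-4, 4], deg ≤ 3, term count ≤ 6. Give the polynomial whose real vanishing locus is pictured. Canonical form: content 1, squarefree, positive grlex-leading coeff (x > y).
2*x*y + 3*y^2 - 3*x - y - 2

First, deg p = 2. No degree-1 curve has this shape.
Next, from the axis intercepts and sections: one y-axis crossing is at y = 1.
Finally, putting this together gives p.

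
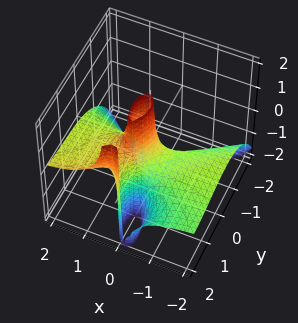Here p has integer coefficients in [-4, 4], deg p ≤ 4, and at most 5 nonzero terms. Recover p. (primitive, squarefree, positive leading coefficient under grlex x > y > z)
First, the degree is 3 — the shape is more complex than any degree-2 surface.
Next, from the visible intercepts: the visible x-axis segment lies entirely on the surface; every point of the z-axis in the box is on the surface.
Finally, assembling these constraints gives the stated polynomial. Check: (0, 1, 0) on the y-axis lies on the surface, and p(0, 1, 0) = 0. ✓

3*x^2*z - y^3 - x*y + 3*y^2 - 2*y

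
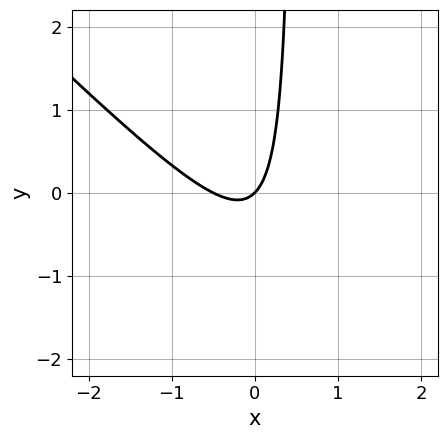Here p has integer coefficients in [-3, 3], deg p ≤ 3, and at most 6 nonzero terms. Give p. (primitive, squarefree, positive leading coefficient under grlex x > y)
2*x^2 + 2*x*y + x - y

1. The degree is 2 — no degree-1 curve has this shape.
2. Observable constraints: it meets the x-axis at x = 0 (among the integer gridlines); it meets the y-axis at y = 0 (among the integer gridlines).
3. Together with the visible shape, these determine p as stated.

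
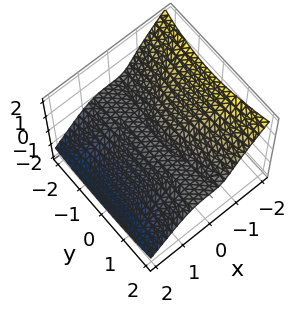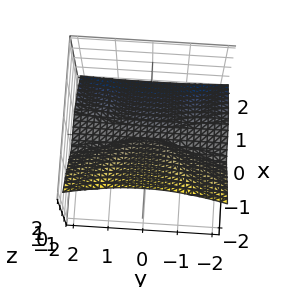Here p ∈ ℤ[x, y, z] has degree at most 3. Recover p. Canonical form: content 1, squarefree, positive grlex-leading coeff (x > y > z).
3*x^3 + y^2*z + 3*z^3 + 3*x*z

1. The picture has 2 separate pieces. They look like related sheets of one shape, so recover p as a whole.
2. deg p = 3. No degree-2 surface has this shape.
3. Against the integer gridlines: the visible y-axis segment lies entirely on the surface; one z-axis crossing is at z = 0.
4. These observations pin down the coefficients.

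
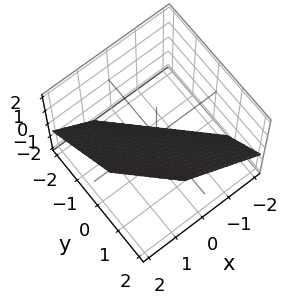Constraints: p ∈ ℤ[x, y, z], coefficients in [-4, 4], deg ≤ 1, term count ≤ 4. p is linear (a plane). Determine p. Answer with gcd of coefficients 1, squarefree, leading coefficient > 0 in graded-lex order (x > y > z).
3*x + 3*y - 3*z - 2

Degree: every cross-section is a straight line — this is a plane, so deg p = 1.
Solving for integer coefficients yields p as stated.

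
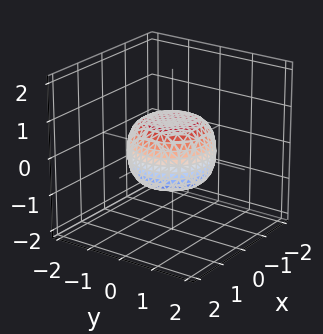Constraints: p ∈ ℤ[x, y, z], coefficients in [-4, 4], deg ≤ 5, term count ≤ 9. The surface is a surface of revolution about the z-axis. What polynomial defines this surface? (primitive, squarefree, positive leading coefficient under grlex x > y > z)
2*x^4 + 4*x^2*y^2 + 2*y^4 - x^2 - y^2 + 3*z^2 - 2

1. deg p = 4. A generic line meets the surface in up to 4 points.
2. Symmetries: rotational symmetry about the z-axis ⇒ p depends on x, y only through x² + y².
3. Reading off the gridlines: a circular section at z = 0 has radius between 1 and 2.
4. Matching integer coefficients to the picture gives p.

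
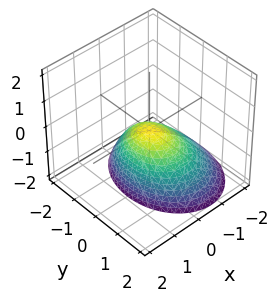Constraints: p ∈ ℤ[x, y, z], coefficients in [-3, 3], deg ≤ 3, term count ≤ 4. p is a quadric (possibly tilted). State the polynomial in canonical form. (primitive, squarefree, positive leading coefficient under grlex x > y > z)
3*x^2 - 2*x*z + 2*y^2 + 3*z

First, deg p = 2.
Then, reading off the gridlines: one z-axis crossing is at z = 0; it crosses the x-axis at the gridline x = 0; it crosses the y-axis at the gridline y = 0.
Finally, solving for integer coefficients yields p as stated.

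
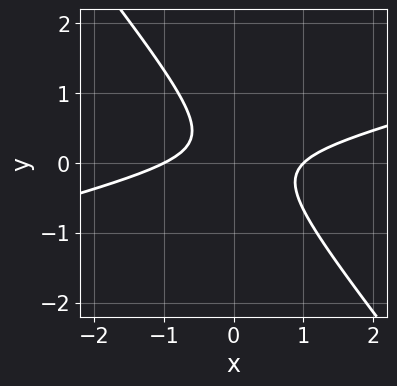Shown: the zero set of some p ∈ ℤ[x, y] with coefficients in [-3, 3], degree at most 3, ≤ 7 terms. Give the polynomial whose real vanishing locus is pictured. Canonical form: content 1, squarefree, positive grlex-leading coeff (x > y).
x^2 - 3*x*y - 3*y^2 + y - 1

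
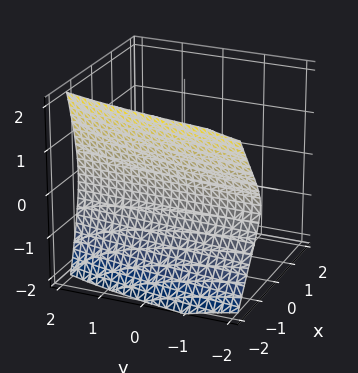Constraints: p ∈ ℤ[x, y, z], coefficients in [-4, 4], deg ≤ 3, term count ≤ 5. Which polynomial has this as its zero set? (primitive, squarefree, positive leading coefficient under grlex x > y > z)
(a) deg p = 3. No degree-2 surface has this shape.
(b) From the axis intercepts and sections: it crosses the x-axis at the gridline x = -1; it misses every integer gridline on the z-axis; the surface avoids every integer y-axis point in the box.
(c) Matching integer coefficients to the picture gives p.

2*x^3 - y*z^2 + 3*z^2 + 2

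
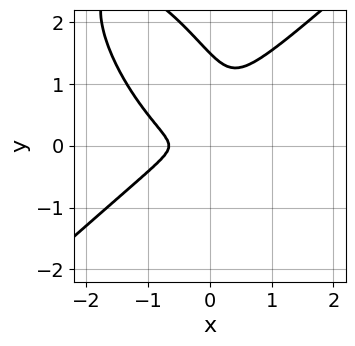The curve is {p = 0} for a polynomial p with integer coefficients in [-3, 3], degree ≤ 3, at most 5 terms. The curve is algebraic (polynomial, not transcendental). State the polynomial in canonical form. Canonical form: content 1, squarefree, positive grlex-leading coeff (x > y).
3*x^3 - 2*x*y^2 - 2*y^3 + 2*x^2 + 3*y^2

The degree is 3 — the shape is more complex than any degree-2 curve.
Matching integer coefficients to the picture gives p.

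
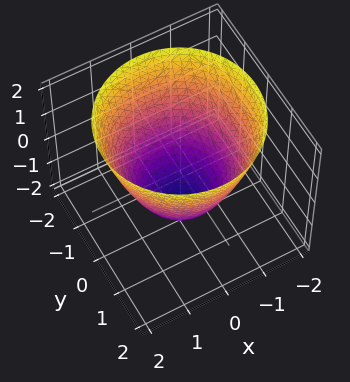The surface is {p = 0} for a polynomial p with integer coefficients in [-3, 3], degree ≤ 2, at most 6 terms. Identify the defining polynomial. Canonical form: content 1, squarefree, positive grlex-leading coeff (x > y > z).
(a) Degree: the shape is more complex than any degree-1 surface, so deg p = 2.
(b) Symmetries: rotational symmetry about the z-axis ⇒ p depends on x, y only through x² + y².
(c) From the visible intercepts: a circular section at z = 2 has radius between 1 and 2.
(d) The integer polynomial consistent with all of this is the stated p.

2*x^2 + 2*y^2 - 2*z - 3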